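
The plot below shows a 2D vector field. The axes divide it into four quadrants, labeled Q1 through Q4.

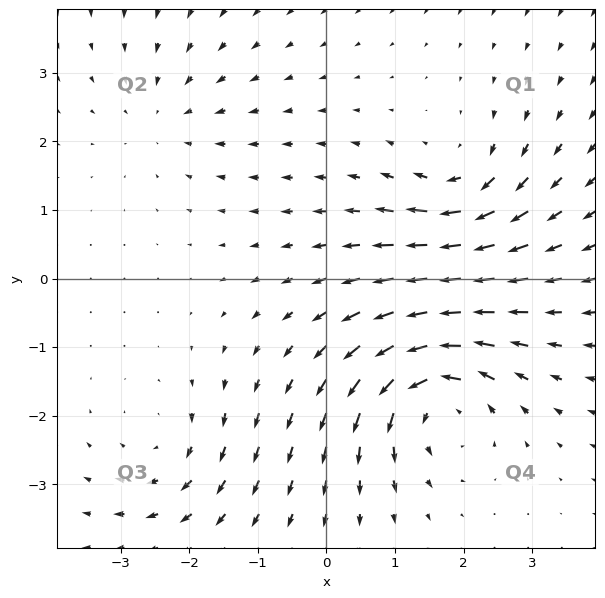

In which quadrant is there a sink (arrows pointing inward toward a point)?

The sink sits at approximately (-2.3, 2.4), which lies in quadrant Q2. The divergence there is about -2, negative as expected for a sink.

Q2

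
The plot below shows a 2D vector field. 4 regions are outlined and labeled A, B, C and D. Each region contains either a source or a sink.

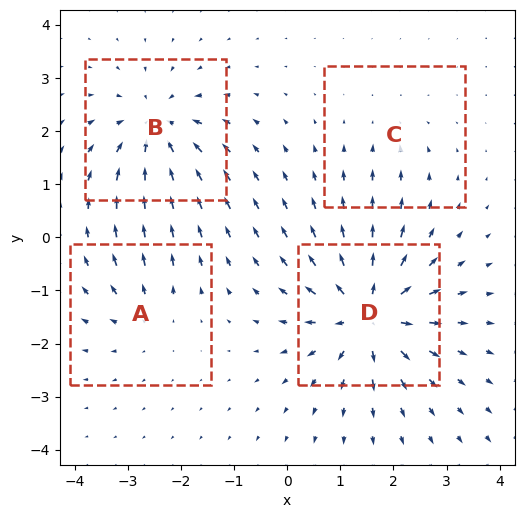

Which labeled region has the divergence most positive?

D

Divergence at each region's feature centre — A: about +3, B: about -6, C: about -2, D: about +8. Region D is most positive.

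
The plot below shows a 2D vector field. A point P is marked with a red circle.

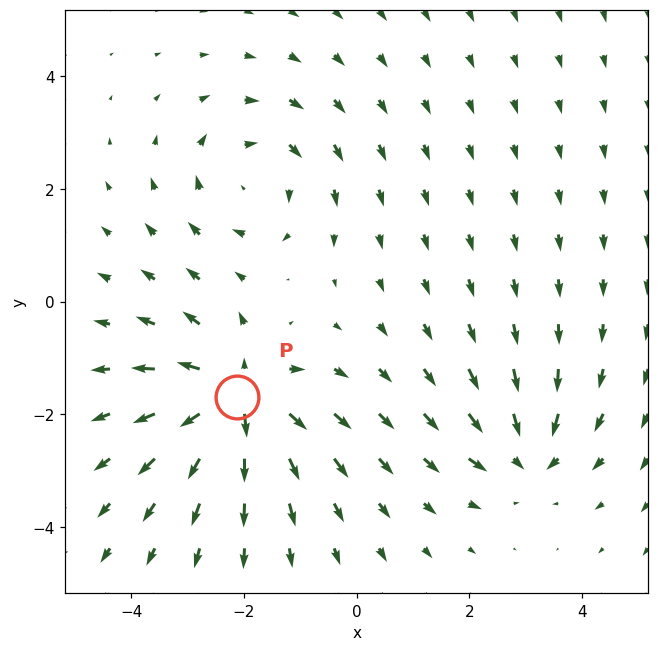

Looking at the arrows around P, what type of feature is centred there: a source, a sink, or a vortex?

source

At P (-2.1, -1.7) the arrows spread outward. Divergence about +6, curl ≈0 — positive divergence with near-zero curl is a source.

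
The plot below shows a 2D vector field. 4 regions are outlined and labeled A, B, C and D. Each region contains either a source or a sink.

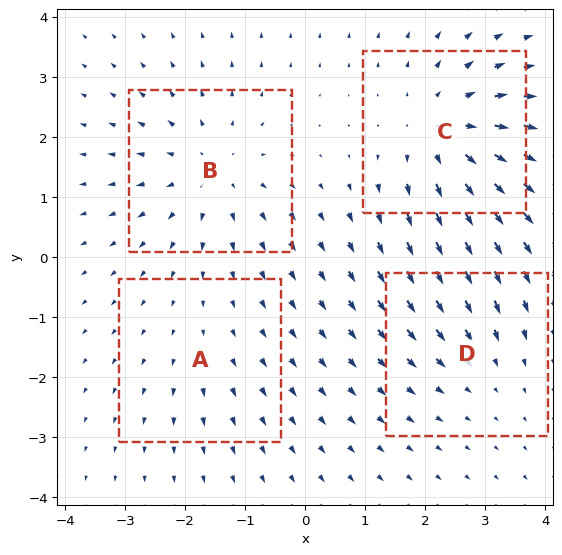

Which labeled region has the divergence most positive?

C

Divergence at each region's feature centre — A: about +2, B: about +4, C: about +6, D: about -3. Region C is most positive.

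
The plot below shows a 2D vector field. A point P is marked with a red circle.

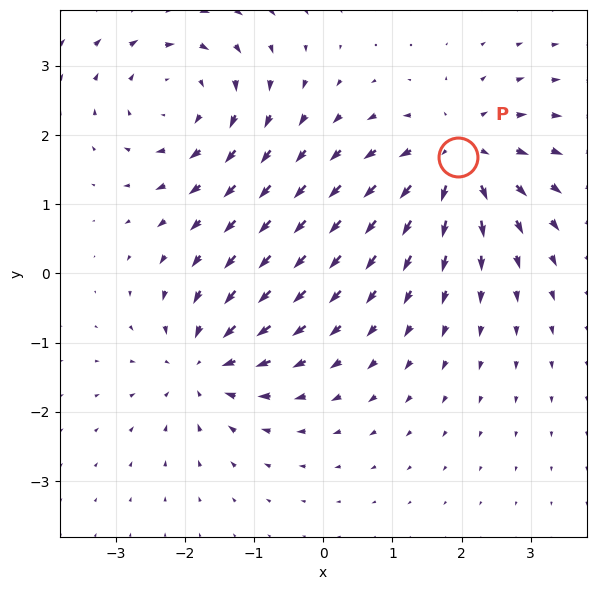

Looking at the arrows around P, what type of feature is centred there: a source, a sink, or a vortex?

At P (2.0, 1.7) the arrows spread outward. Divergence about +6, curl ≈0 — positive divergence with near-zero curl is a source.

source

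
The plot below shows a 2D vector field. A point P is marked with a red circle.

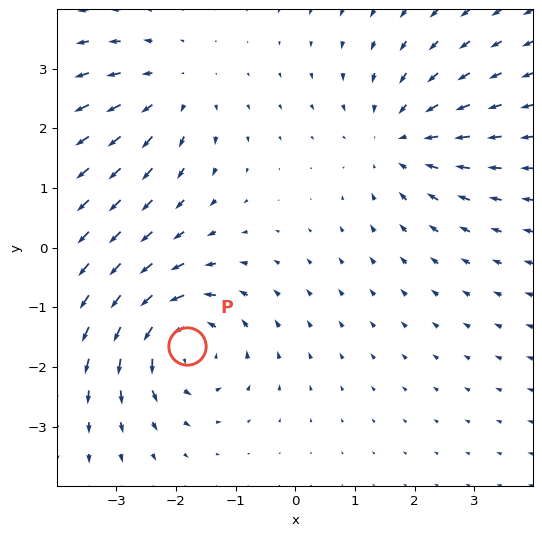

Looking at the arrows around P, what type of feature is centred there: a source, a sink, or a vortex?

At P (-1.8, -1.6) the arrows circulate counterclockwise. Divergence ≈0, curl about +4 — near-zero divergence with nonzero curl is a vortex.

vortex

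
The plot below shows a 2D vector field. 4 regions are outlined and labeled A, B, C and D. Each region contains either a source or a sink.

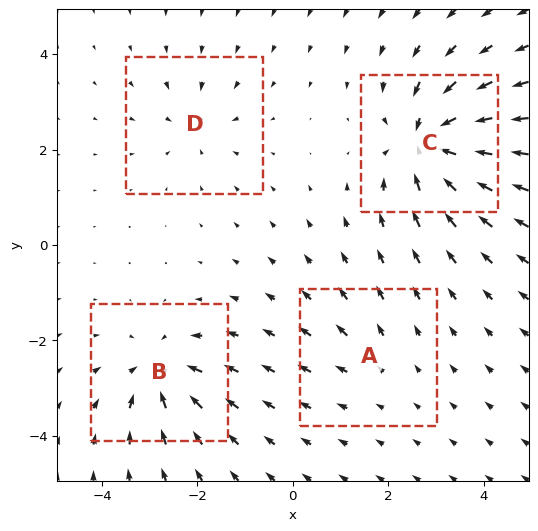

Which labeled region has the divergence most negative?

C

Divergence at each region's feature centre — A: about +2, B: about -6, C: about -9, D: about -4. Region C is most negative.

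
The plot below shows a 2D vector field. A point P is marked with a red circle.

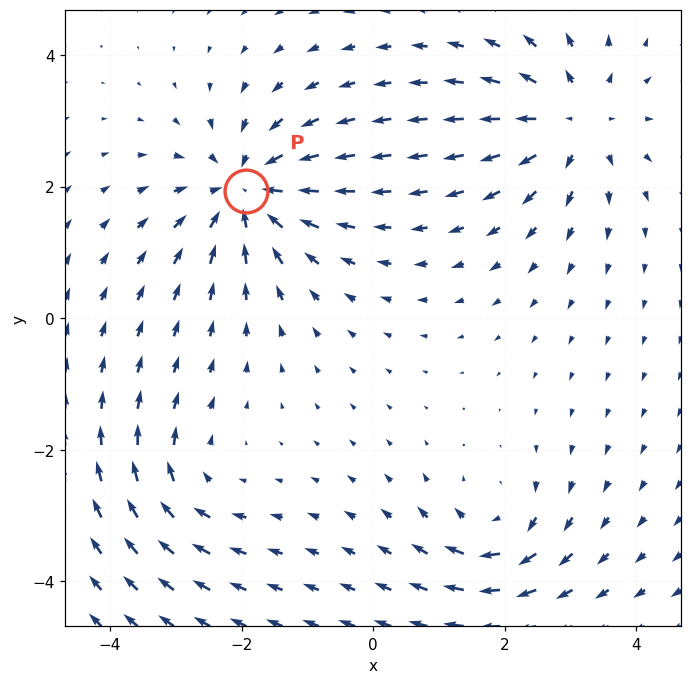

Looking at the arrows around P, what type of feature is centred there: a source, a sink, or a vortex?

At P (-1.9, 1.9) the arrows converge inward. Divergence about -6, curl ≈0 — negative divergence with near-zero curl is a sink.

sink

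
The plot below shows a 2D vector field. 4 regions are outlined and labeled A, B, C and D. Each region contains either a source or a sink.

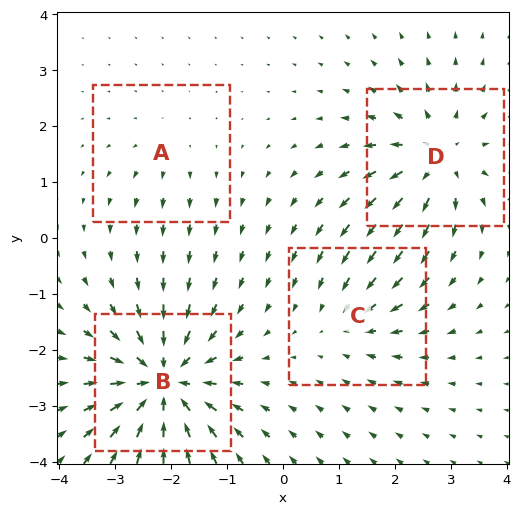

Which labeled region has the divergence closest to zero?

Divergence at each region's feature centre — A: about +2, B: about -8, C: about -4, D: about +6. Region A is closest to zero.

A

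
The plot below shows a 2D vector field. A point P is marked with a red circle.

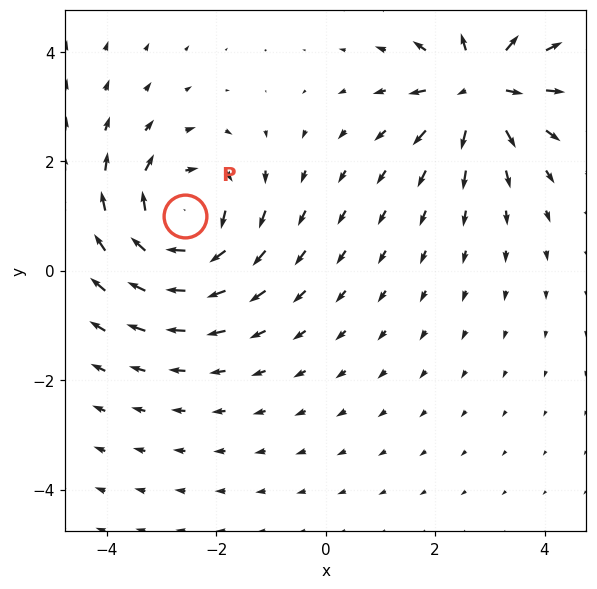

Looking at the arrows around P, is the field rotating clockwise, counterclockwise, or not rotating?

Near P at (-2.6, 1.0) the arrows circulate clockwise. The curl (z-component) there is about -4; negative curl means clockwise rotation.

clockwise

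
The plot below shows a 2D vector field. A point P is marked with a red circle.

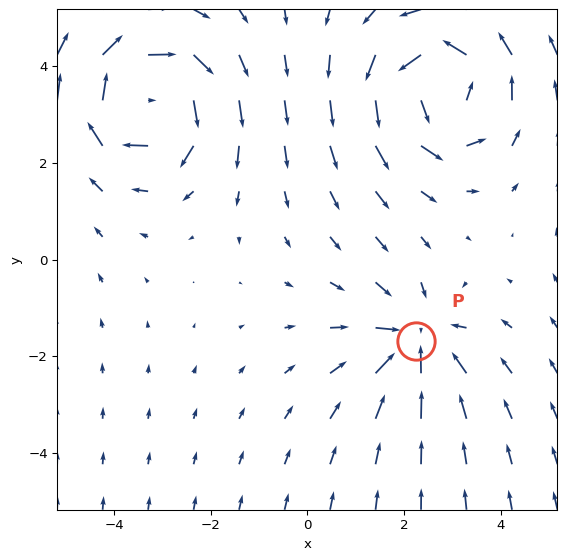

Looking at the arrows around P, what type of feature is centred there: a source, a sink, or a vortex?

sink

At P (2.2, -1.7) the arrows converge inward. Divergence about -4, curl ≈0 — negative divergence with near-zero curl is a sink.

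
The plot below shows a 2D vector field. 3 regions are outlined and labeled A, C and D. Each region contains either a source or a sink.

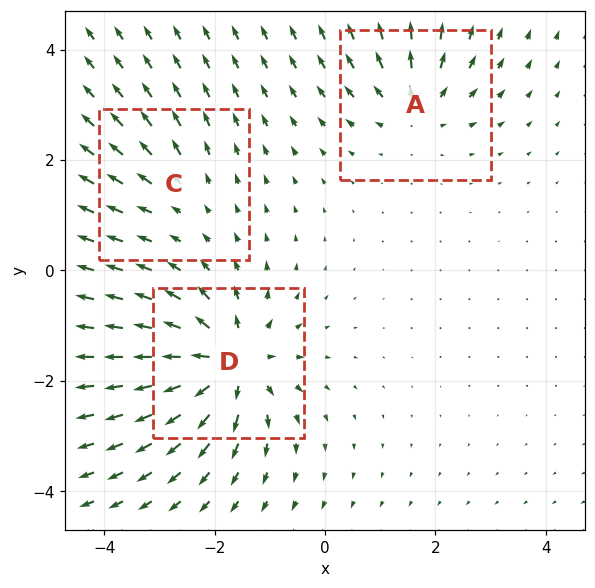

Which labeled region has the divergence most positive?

D

Divergence at each region's feature centre — A: about +4, C: about +2, D: about +7. Region D is most positive.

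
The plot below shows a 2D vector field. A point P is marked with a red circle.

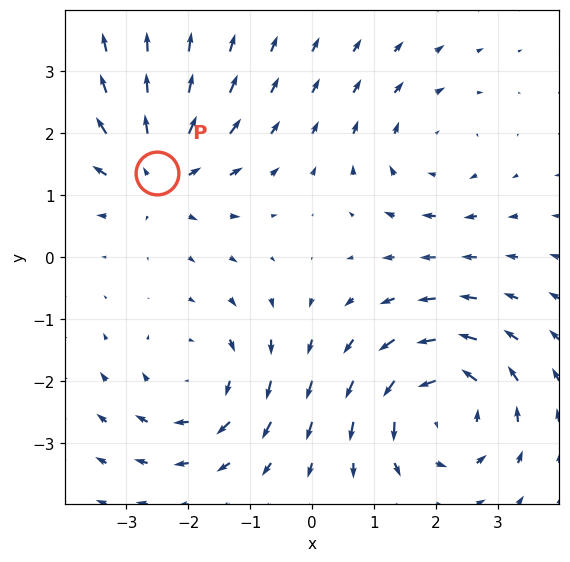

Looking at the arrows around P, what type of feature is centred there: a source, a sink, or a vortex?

At P (-2.5, 1.4) the arrows spread outward. Divergence about +4, curl ≈0 — positive divergence with near-zero curl is a source.

source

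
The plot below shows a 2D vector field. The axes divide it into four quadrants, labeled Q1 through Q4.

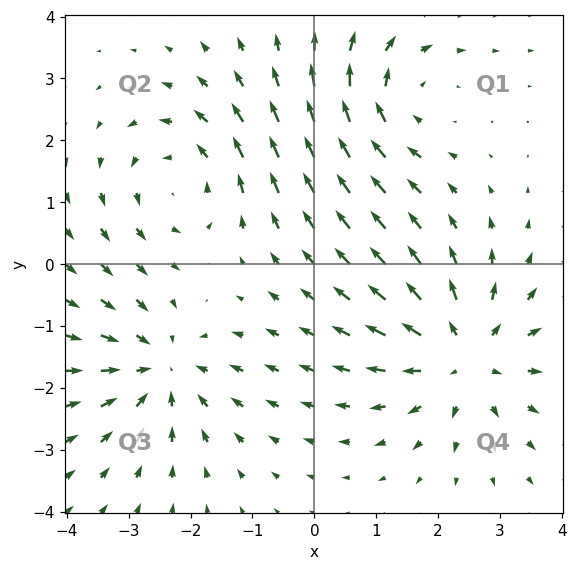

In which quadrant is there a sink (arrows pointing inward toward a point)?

The sink sits at approximately (-2.5, -1.7), which lies in quadrant Q3. The divergence there is about -4, negative as expected for a sink.

Q3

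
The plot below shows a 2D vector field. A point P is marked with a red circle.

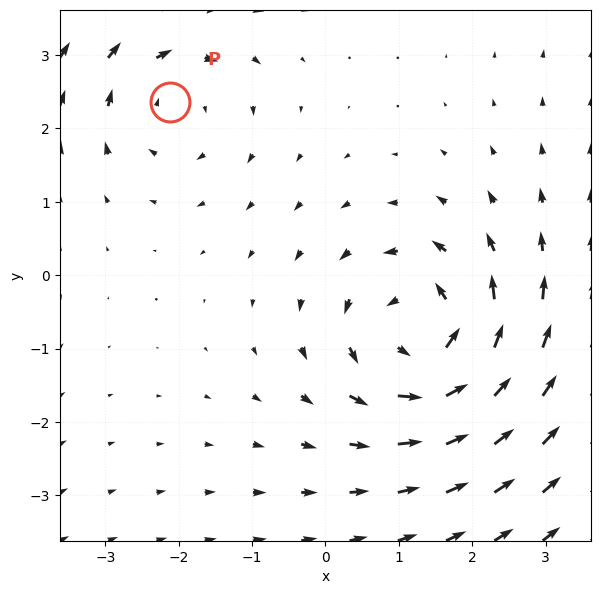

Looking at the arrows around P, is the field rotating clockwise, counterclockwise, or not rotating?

Near P at (-2.1, 2.4) the arrows circulate clockwise. The curl (z-component) there is about -3; negative curl means clockwise rotation.

clockwise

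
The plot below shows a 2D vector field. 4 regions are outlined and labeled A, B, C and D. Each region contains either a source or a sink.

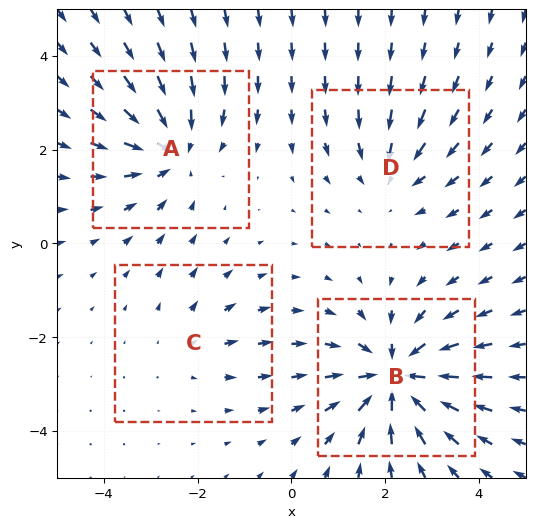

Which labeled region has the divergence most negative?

Divergence at each region's feature centre — A: about -5, B: about -6, C: about +2, D: about -3. Region B is most negative.

B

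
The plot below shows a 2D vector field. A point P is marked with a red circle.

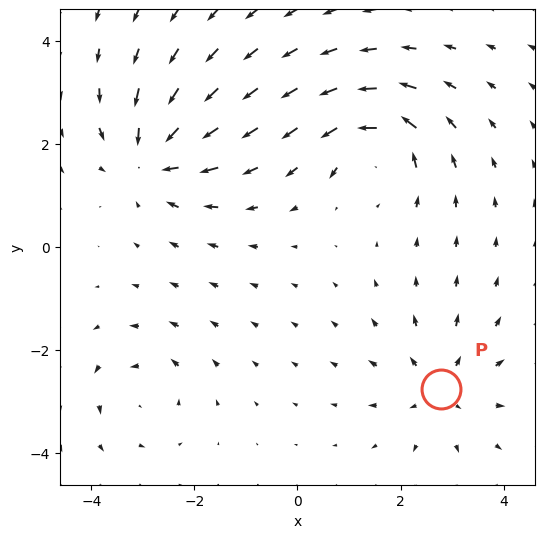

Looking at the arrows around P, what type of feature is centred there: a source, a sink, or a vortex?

source

At P (2.8, -2.8) the arrows spread outward. Divergence about +4, curl ≈0 — positive divergence with near-zero curl is a source.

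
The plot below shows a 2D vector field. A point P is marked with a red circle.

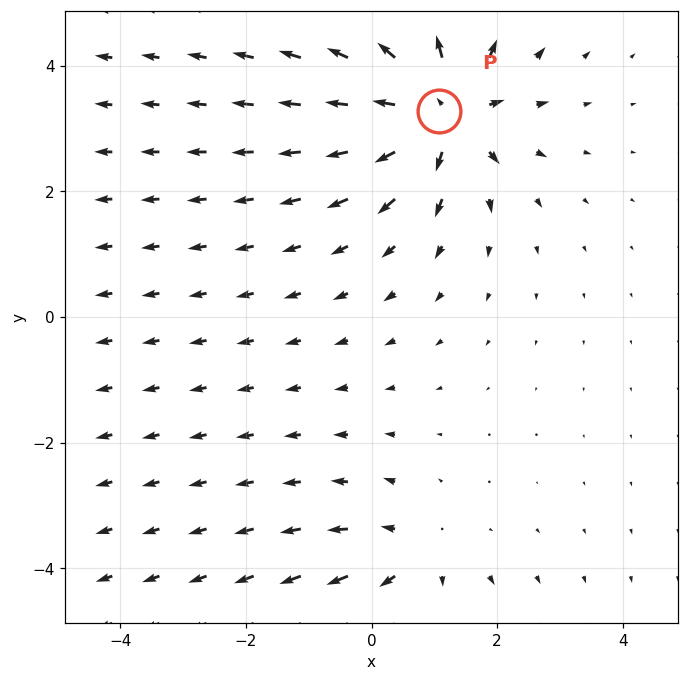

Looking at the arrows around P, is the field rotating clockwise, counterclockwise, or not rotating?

Near P at (1.1, 3.3) the arrows show no circulation. The curl there is ≈0.

not rotating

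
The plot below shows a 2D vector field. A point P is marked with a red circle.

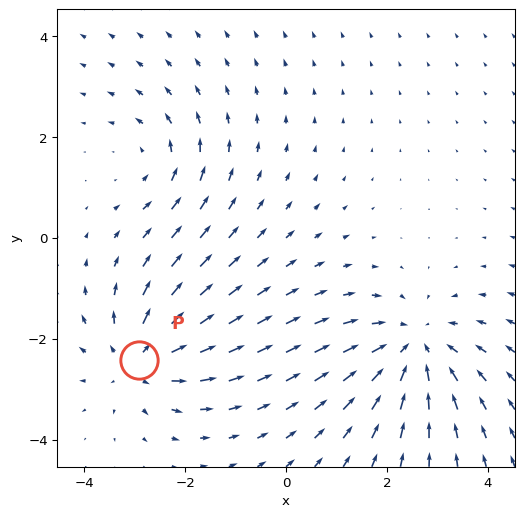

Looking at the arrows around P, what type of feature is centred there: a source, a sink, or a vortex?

source

At P (-2.9, -2.4) the arrows spread outward. Divergence about +4, curl ≈0 — positive divergence with near-zero curl is a source.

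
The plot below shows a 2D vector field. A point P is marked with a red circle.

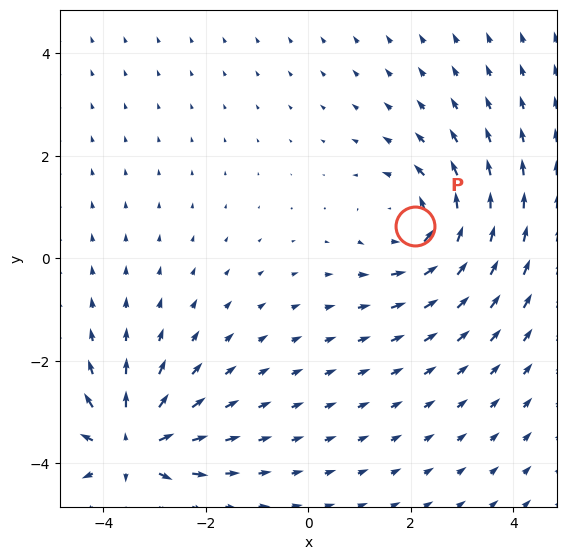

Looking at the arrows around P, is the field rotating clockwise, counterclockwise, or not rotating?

Near P at (2.1, 0.6) the arrows circulate counterclockwise. The curl (z-component) there is about +3; positive curl means counterclockwise rotation.

counterclockwise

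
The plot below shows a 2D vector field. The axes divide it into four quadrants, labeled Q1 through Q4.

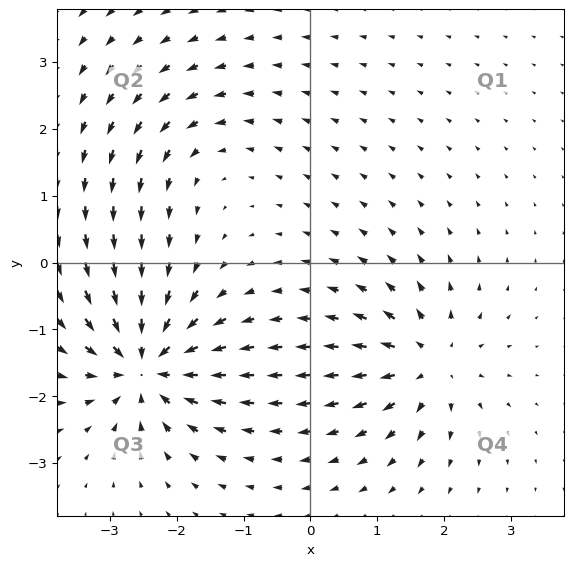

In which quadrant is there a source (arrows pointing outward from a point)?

The source sits at approximately (1.8, -1.5), which lies in quadrant Q4. The divergence there is about +5, positive as expected for a source.

Q4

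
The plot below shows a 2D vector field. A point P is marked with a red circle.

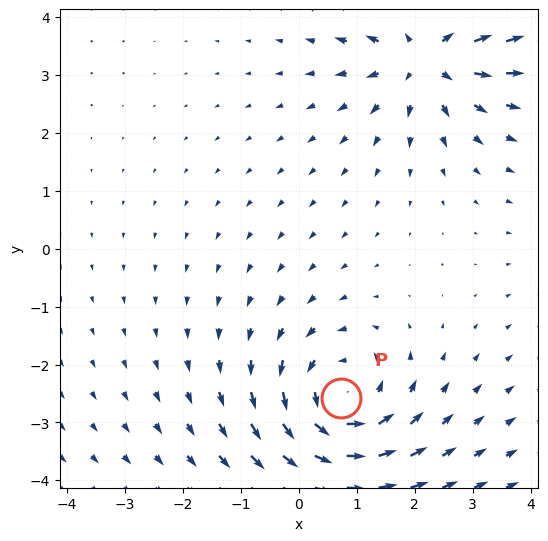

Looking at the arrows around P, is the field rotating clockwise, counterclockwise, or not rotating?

Near P at (0.7, -2.6) the arrows circulate counterclockwise. The curl (z-component) there is about +4; positive curl means counterclockwise rotation.

counterclockwise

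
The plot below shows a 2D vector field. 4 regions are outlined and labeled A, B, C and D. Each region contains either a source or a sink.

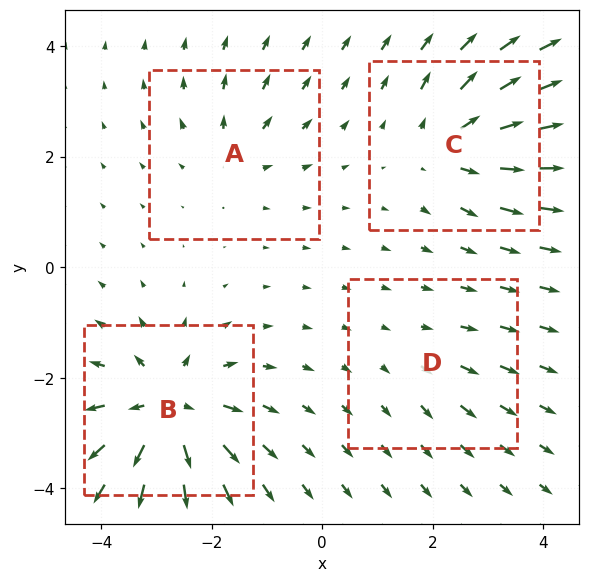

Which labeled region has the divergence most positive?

Divergence at each region's feature centre — A: about +3, B: about +8, C: about +5, D: about +2. Region B is most positive.

B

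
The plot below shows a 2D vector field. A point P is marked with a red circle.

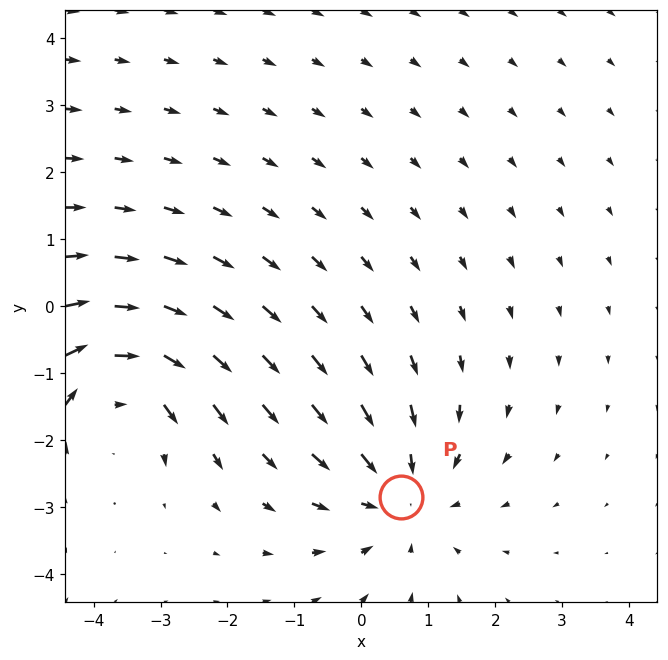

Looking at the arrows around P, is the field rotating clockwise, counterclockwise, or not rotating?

Near P at (0.6, -2.8) the arrows show no circulation. The curl there is ≈0.

not rotating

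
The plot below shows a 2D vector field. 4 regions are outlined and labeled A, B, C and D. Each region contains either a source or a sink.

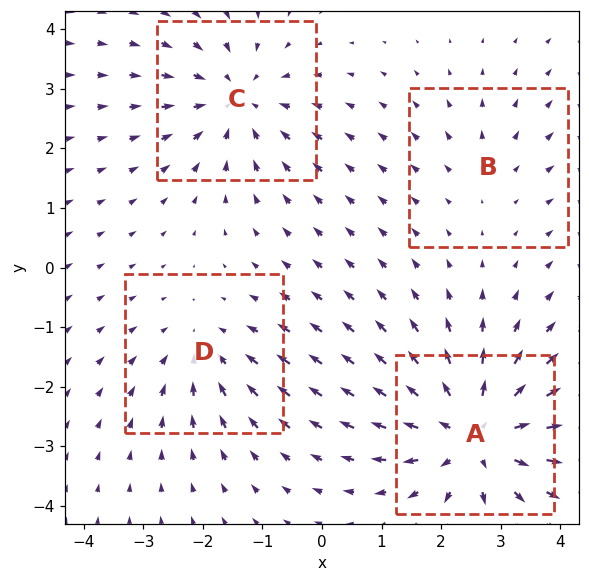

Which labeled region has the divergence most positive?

A

Divergence at each region's feature centre — A: about +7, B: about +2, C: about -5, D: about -3. Region A is most positive.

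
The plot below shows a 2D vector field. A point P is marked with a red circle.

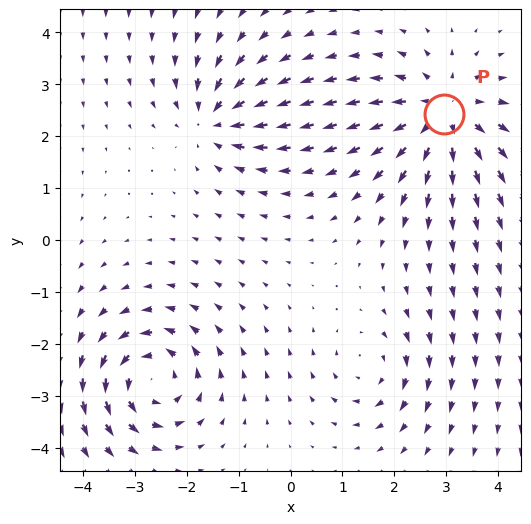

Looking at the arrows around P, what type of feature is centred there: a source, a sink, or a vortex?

At P (3.0, 2.4) the arrows spread outward. Divergence about +5, curl ≈0 — positive divergence with near-zero curl is a source.

source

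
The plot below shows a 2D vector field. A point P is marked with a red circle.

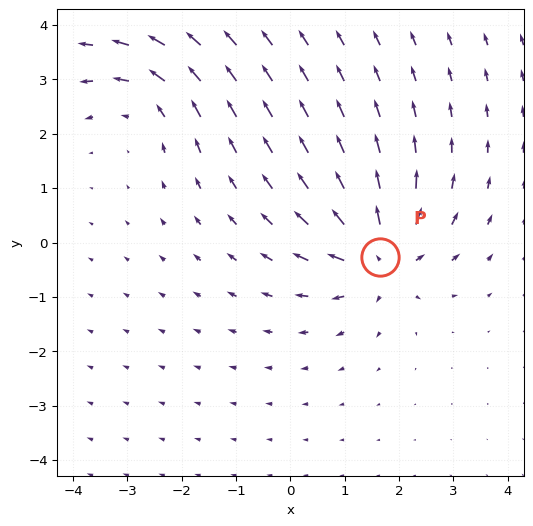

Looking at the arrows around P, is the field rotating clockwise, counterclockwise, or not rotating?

not rotating

Near P at (1.7, -0.3) the arrows show no circulation. The curl there is ≈0.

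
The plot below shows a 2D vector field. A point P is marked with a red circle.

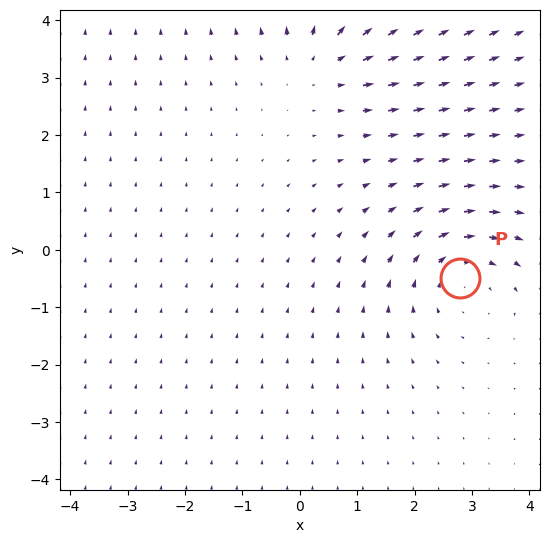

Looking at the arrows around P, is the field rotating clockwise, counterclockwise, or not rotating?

Near P at (2.8, -0.5) the arrows circulate clockwise. The curl (z-component) there is about -3; negative curl means clockwise rotation.

clockwise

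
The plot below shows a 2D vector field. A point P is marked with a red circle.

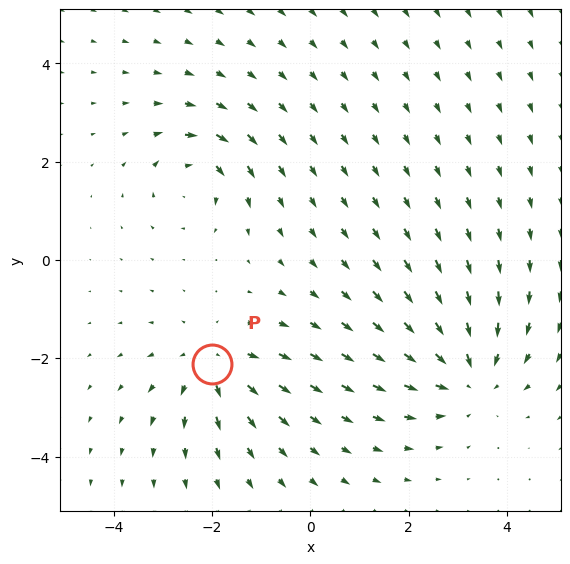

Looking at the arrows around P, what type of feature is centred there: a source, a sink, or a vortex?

source

At P (-2.0, -2.1) the arrows spread outward. Divergence about +4, curl ≈0 — positive divergence with near-zero curl is a source.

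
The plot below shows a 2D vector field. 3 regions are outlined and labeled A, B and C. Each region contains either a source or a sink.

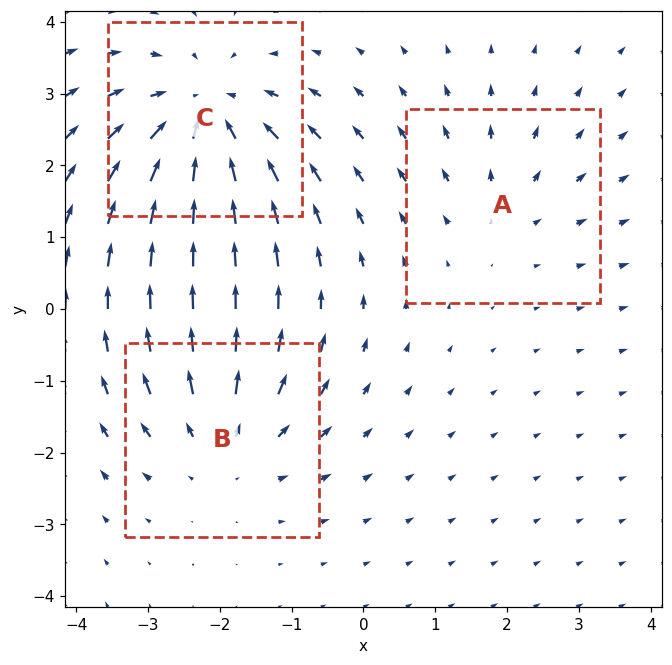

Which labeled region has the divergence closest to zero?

A

Divergence at each region's feature centre — A: about +2, B: about +3, C: about -4. Region A is closest to zero.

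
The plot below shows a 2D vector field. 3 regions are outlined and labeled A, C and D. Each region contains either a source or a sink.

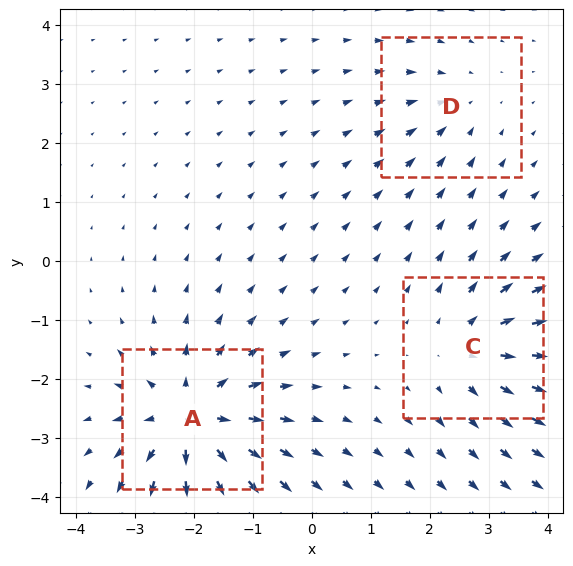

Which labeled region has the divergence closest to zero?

D

Divergence at each region's feature centre — A: about +6, C: about +4, D: about -2. Region D is closest to zero.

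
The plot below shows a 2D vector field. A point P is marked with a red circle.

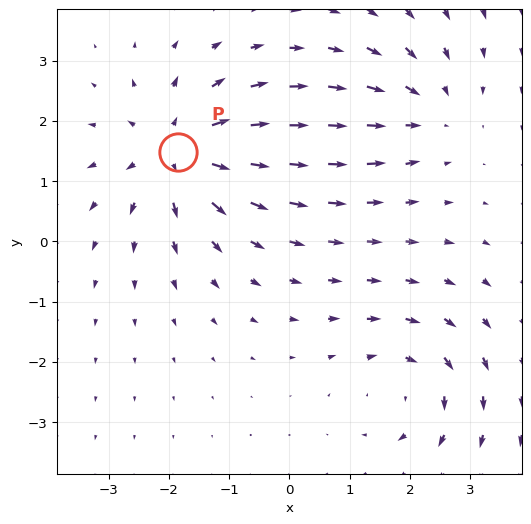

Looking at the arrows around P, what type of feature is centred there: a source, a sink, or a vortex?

source

At P (-1.8, 1.5) the arrows spread outward. Divergence about +5, curl ≈0 — positive divergence with near-zero curl is a source.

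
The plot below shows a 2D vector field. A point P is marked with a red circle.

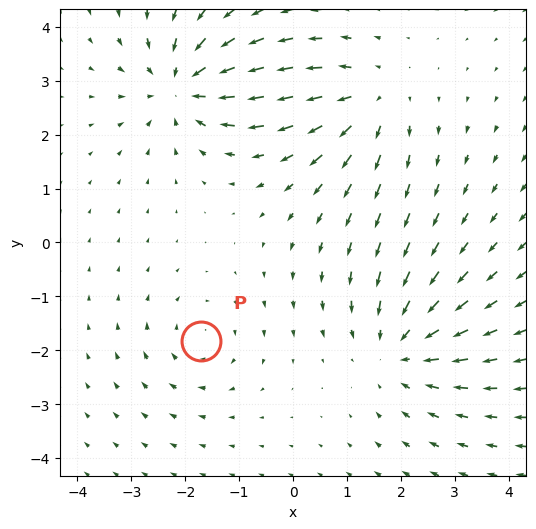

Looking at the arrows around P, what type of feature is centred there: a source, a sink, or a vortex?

At P (-1.7, -1.8) the arrows circulate clockwise. Divergence ≈0, curl about -3 — near-zero divergence with nonzero curl is a vortex.

vortex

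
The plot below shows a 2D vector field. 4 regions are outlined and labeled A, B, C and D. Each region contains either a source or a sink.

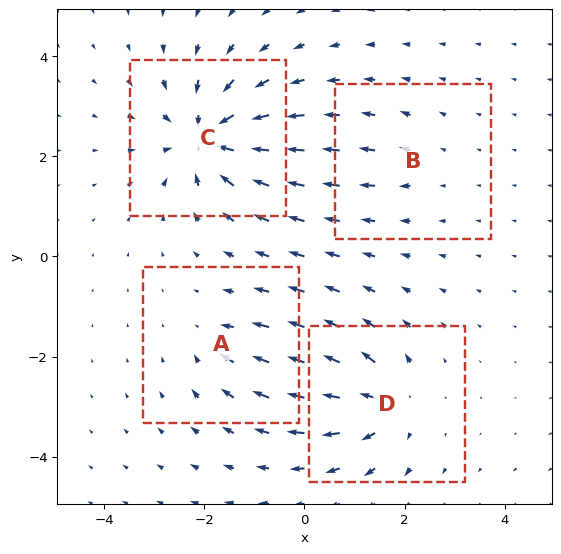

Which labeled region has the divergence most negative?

C

Divergence at each region's feature centre — A: about -4, B: about +2, C: about -8, D: about +6. Region C is most negative.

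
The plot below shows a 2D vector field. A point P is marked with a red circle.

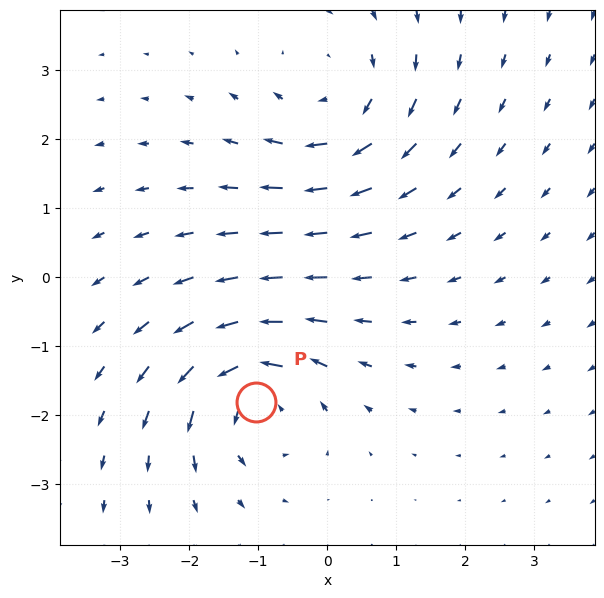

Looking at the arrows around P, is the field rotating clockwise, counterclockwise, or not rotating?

Near P at (-1.0, -1.8) the arrows circulate counterclockwise. The curl (z-component) there is about +6; positive curl means counterclockwise rotation.

counterclockwise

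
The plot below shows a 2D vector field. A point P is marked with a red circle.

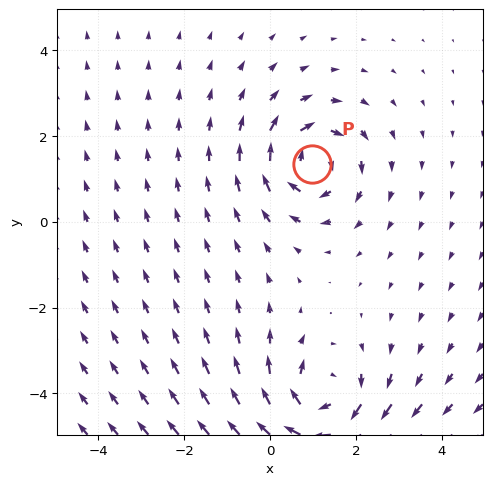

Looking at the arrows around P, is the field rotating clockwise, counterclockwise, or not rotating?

Near P at (1.0, 1.4) the arrows circulate clockwise. The curl (z-component) there is about -4; negative curl means clockwise rotation.

clockwise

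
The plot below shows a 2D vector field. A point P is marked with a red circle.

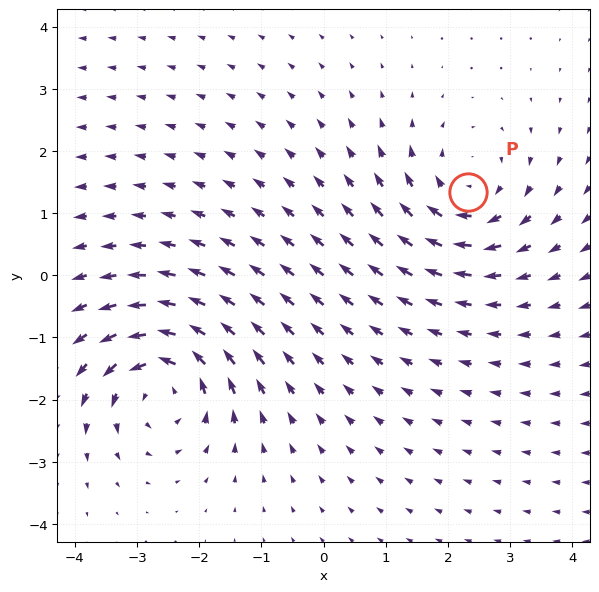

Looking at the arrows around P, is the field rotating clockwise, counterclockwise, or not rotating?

Near P at (2.3, 1.3) the arrows circulate clockwise. The curl (z-component) there is about -4; negative curl means clockwise rotation.

clockwise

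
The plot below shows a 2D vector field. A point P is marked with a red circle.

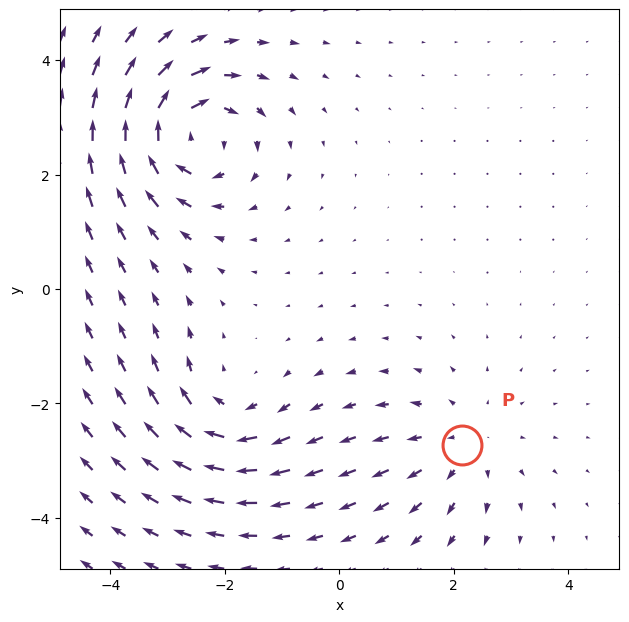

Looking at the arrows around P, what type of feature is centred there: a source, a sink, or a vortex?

At P (2.1, -2.7) the arrows spread outward. Divergence about +2, curl ≈0 — positive divergence with near-zero curl is a source.

source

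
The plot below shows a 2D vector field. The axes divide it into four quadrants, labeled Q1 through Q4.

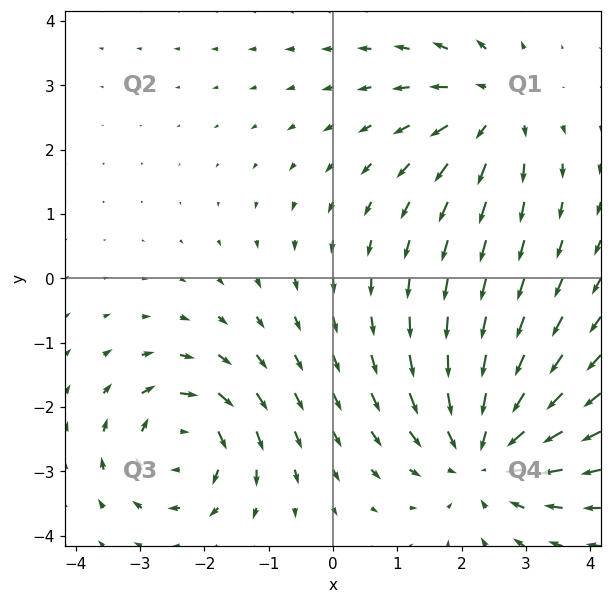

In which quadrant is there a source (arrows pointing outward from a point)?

The source sits at approximately (2.5, 2.6), which lies in quadrant Q1. The divergence there is about +3, positive as expected for a source.

Q1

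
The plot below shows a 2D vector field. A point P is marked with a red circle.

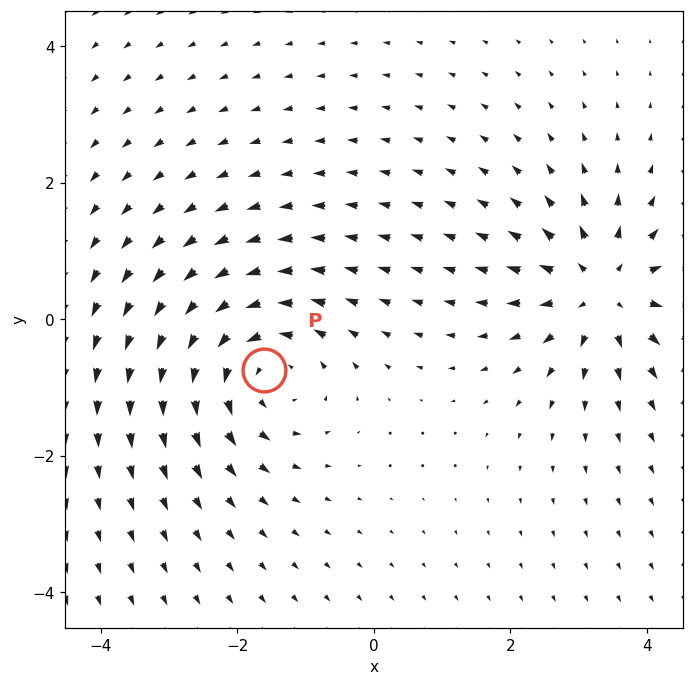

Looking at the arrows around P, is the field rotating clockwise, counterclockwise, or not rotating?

Near P at (-1.6, -0.7) the arrows circulate counterclockwise. The curl (z-component) there is about +3; positive curl means counterclockwise rotation.

counterclockwise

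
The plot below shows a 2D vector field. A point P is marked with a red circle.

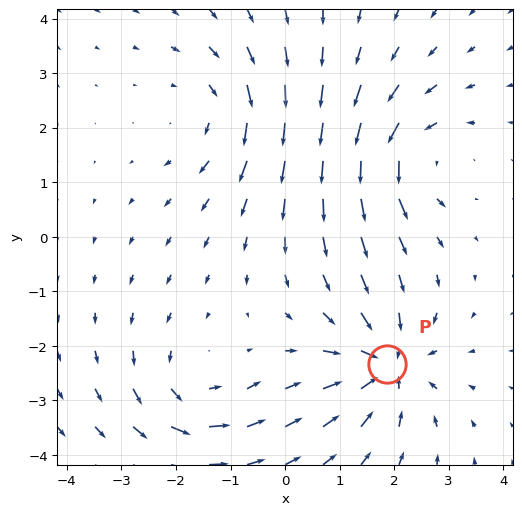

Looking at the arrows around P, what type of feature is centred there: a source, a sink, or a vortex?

sink

At P (1.9, -2.3) the arrows converge inward. Divergence about -6, curl ≈0 — negative divergence with near-zero curl is a sink.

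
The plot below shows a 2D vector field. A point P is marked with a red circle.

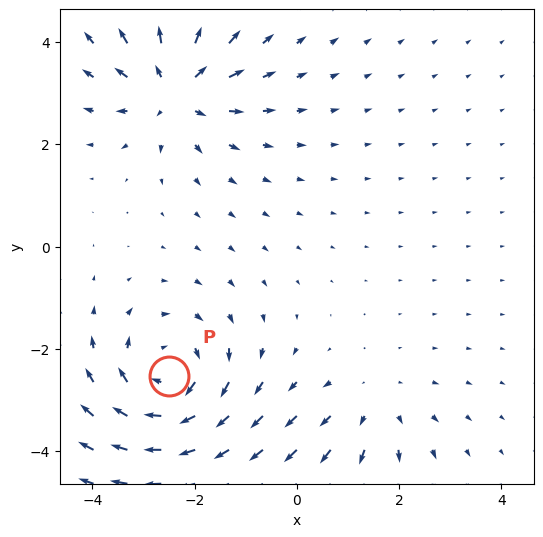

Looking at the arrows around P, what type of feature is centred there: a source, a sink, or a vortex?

vortex

At P (-2.5, -2.5) the arrows circulate clockwise. Divergence ≈0, curl about -5 — near-zero divergence with nonzero curl is a vortex.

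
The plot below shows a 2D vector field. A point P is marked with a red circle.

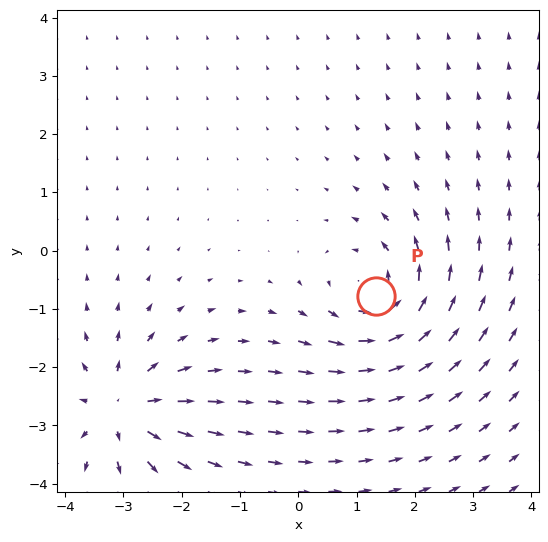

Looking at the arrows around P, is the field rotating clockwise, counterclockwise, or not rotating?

counterclockwise

Near P at (1.3, -0.8) the arrows circulate counterclockwise. The curl (z-component) there is about +3; positive curl means counterclockwise rotation.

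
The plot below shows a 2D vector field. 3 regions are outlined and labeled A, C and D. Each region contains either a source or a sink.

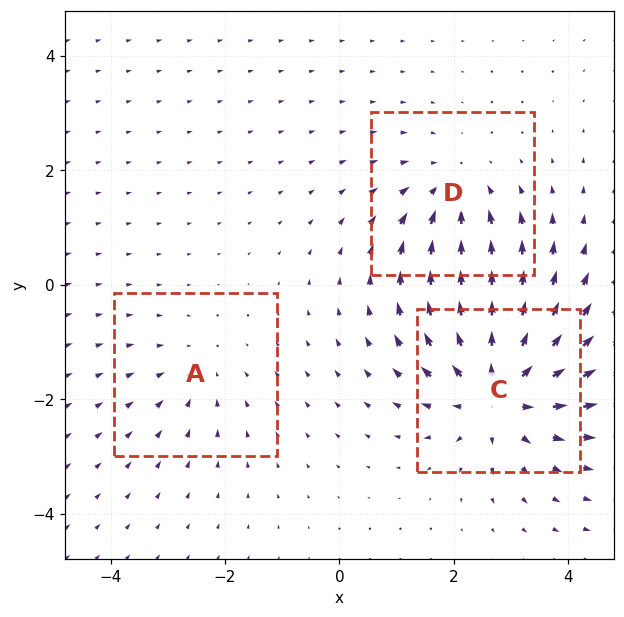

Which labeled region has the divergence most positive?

C

Divergence at each region's feature centre — A: about -2, C: about +5, D: about -3. Region C is most positive.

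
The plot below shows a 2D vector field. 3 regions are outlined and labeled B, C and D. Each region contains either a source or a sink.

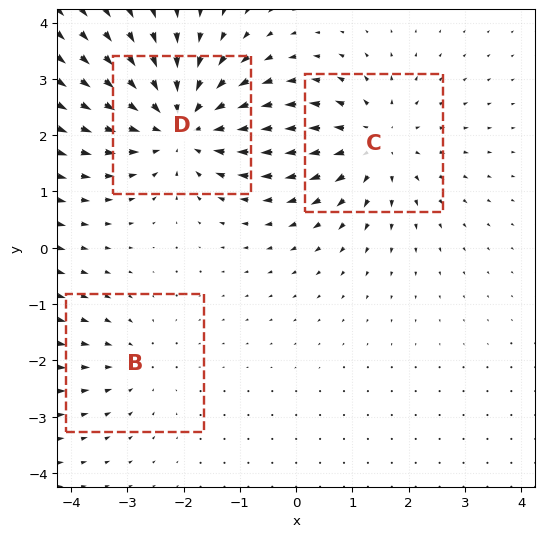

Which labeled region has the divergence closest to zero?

Divergence at each region's feature centre — B: about -2, C: about +3, D: about -4. Region B is closest to zero.

B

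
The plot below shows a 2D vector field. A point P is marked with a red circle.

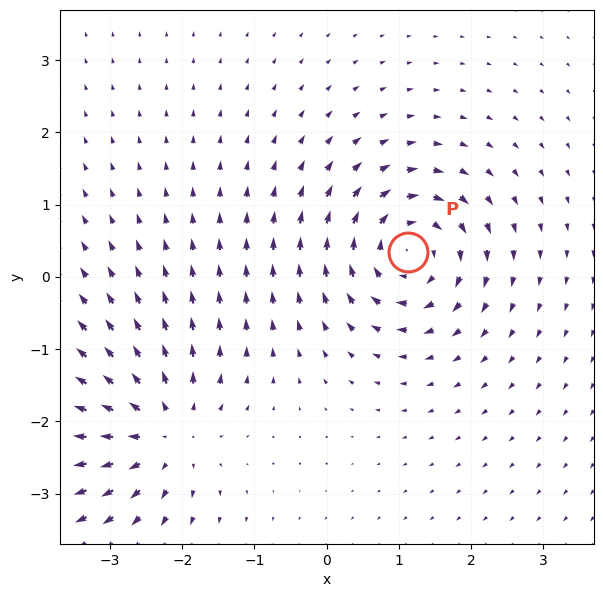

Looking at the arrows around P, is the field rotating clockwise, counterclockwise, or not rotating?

Near P at (1.1, 0.3) the arrows circulate clockwise. The curl (z-component) there is about -7; negative curl means clockwise rotation.

clockwise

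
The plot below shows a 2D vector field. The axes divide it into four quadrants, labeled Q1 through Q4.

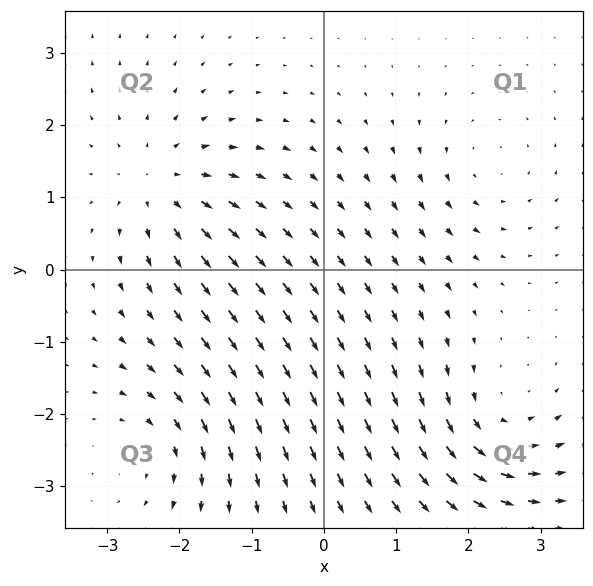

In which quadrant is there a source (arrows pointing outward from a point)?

The source sits at approximately (-2.3, 1.2), which lies in quadrant Q2. The divergence there is about +5, positive as expected for a source.

Q2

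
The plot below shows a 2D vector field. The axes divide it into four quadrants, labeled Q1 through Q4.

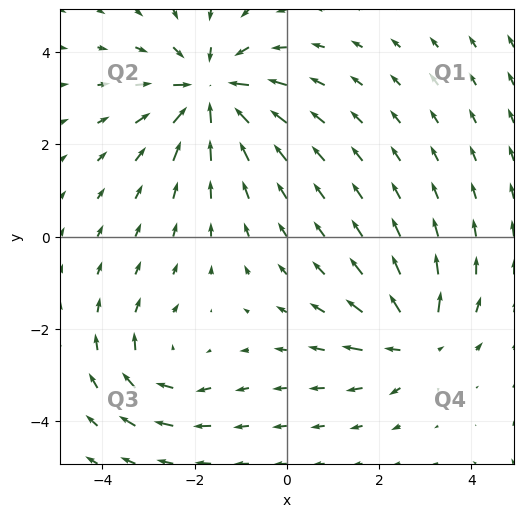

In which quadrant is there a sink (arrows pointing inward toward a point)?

Q2

The sink sits at approximately (-1.7, 3.1), which lies in quadrant Q2. The divergence there is about -5, negative as expected for a sink.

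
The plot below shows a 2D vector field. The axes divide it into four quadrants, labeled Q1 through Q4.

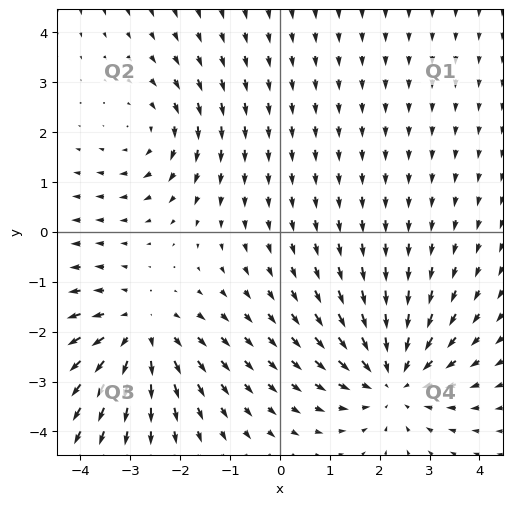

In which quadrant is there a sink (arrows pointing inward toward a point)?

Q4

The sink sits at approximately (2.3, -3.0), which lies in quadrant Q4. The divergence there is about -4, negative as expected for a sink.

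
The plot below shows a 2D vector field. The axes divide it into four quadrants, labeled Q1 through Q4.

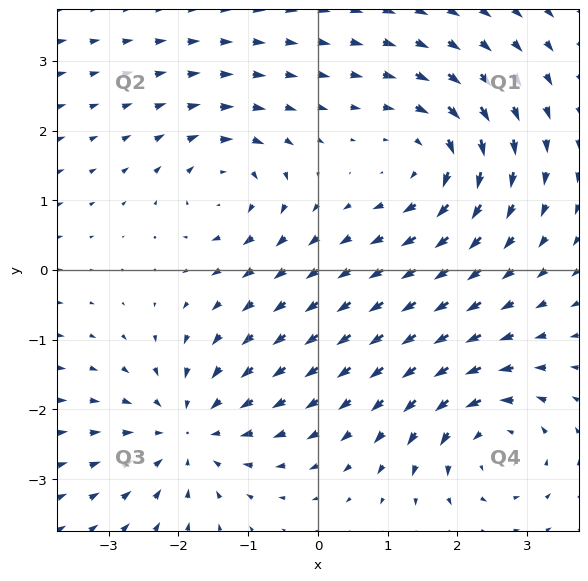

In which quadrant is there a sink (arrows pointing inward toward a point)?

Q3

The sink sits at approximately (-1.9, -2.3), which lies in quadrant Q3. The divergence there is about -4, negative as expected for a sink.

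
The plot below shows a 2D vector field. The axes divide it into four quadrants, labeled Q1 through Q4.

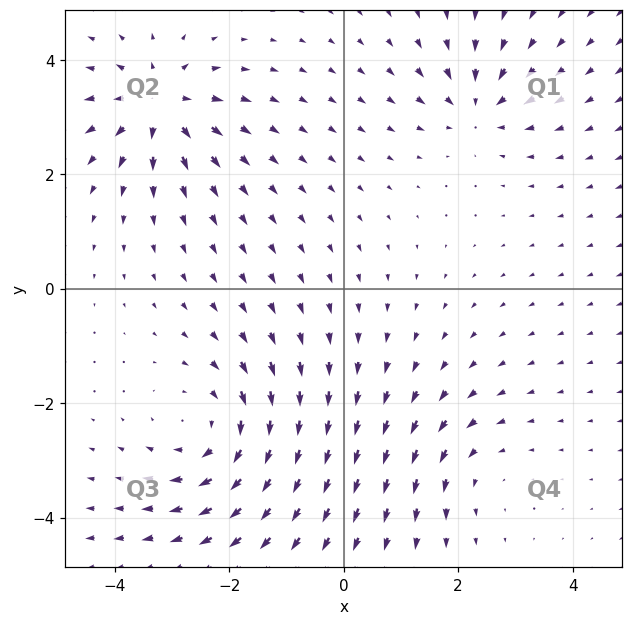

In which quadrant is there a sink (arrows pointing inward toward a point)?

Q1

The sink sits at approximately (2.4, 3.2), which lies in quadrant Q1. The divergence there is about -4, negative as expected for a sink.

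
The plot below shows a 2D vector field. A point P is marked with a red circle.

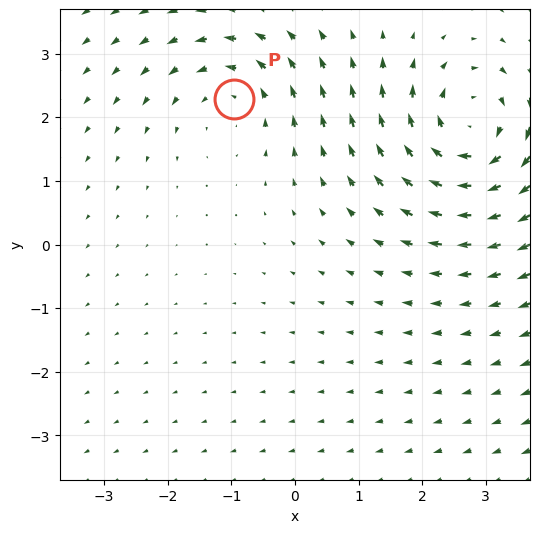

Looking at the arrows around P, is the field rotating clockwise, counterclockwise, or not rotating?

counterclockwise

Near P at (-1.0, 2.3) the arrows circulate counterclockwise. The curl (z-component) there is about +3; positive curl means counterclockwise rotation.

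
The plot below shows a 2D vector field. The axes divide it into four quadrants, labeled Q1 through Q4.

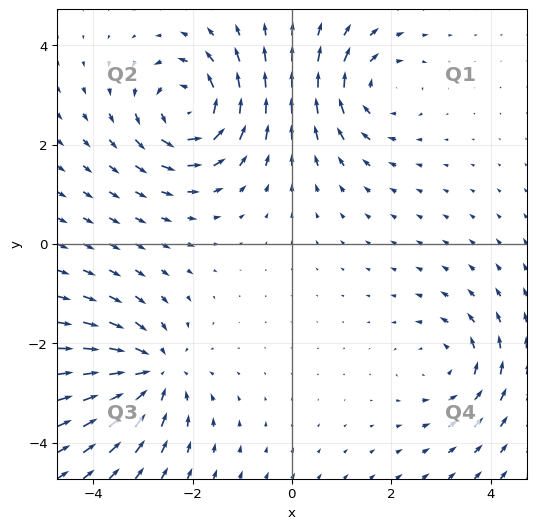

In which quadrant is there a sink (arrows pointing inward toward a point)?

Q3

The sink sits at approximately (-2.8, -2.6), which lies in quadrant Q3. The divergence there is about -5, negative as expected for a sink.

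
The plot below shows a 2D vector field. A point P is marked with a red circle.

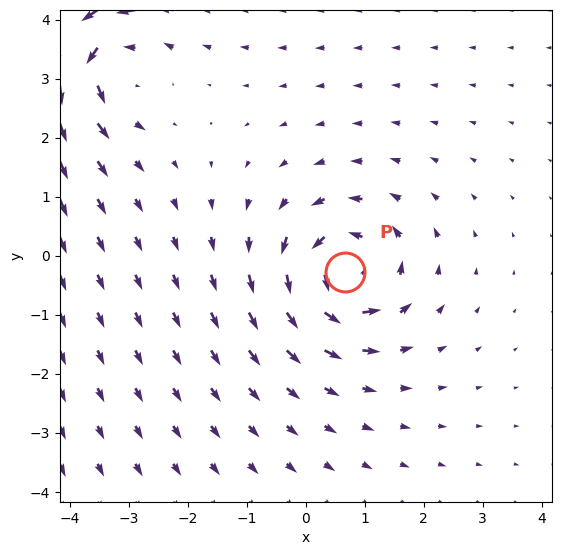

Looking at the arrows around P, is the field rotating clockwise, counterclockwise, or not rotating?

Near P at (0.7, -0.3) the arrows circulate counterclockwise. The curl (z-component) there is about +6; positive curl means counterclockwise rotation.

counterclockwise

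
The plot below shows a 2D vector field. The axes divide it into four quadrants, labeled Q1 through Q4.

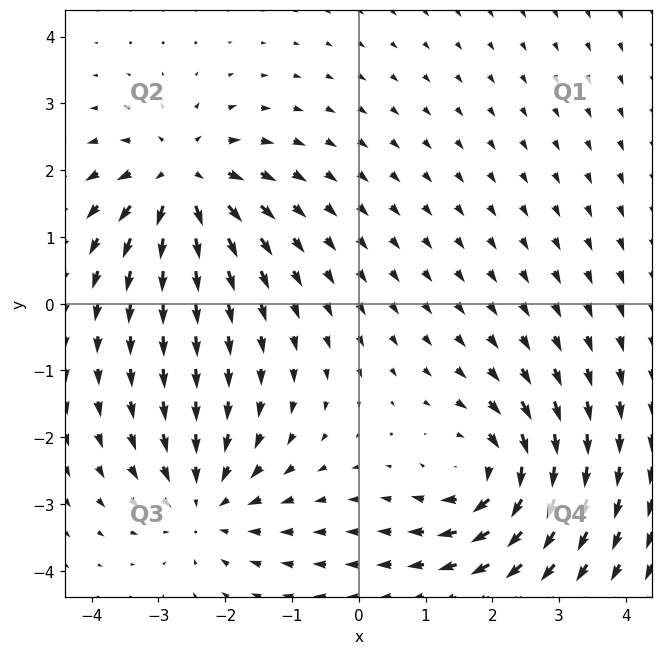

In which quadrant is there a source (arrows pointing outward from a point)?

Q2

The source sits at approximately (-2.6, 1.9), which lies in quadrant Q2. The divergence there is about +5, positive as expected for a source.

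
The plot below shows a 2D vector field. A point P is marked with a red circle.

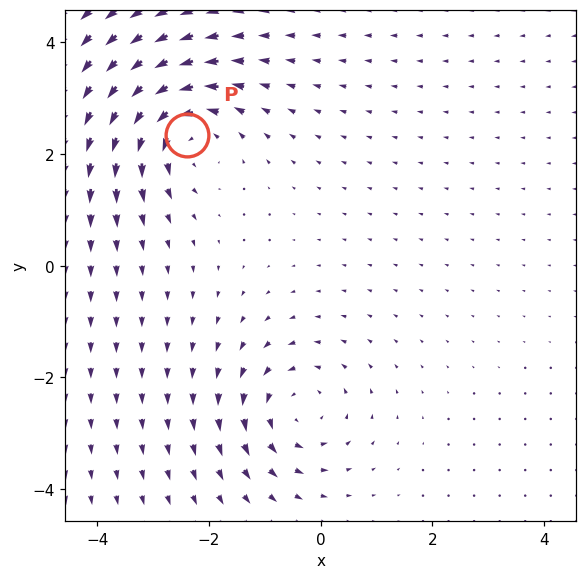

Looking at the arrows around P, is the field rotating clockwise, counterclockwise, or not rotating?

Near P at (-2.4, 2.3) the arrows circulate counterclockwise. The curl (z-component) there is about +5; positive curl means counterclockwise rotation.

counterclockwise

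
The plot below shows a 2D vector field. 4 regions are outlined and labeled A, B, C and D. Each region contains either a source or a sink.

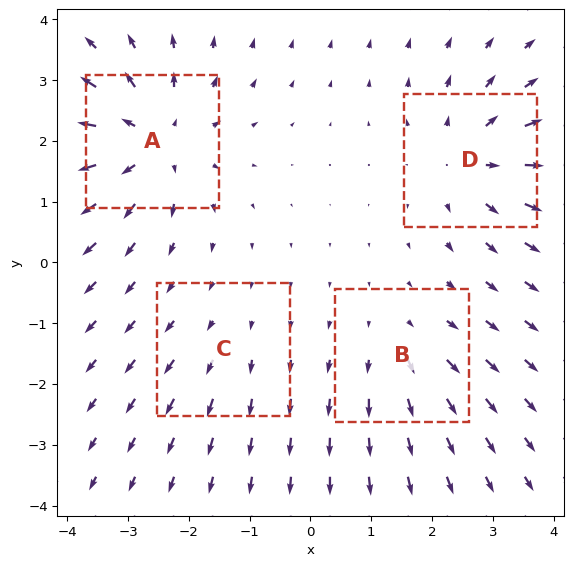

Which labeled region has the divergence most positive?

Divergence at each region's feature centre — A: about +6, B: about +3, C: about +2, D: about +5. Region A is most positive.

A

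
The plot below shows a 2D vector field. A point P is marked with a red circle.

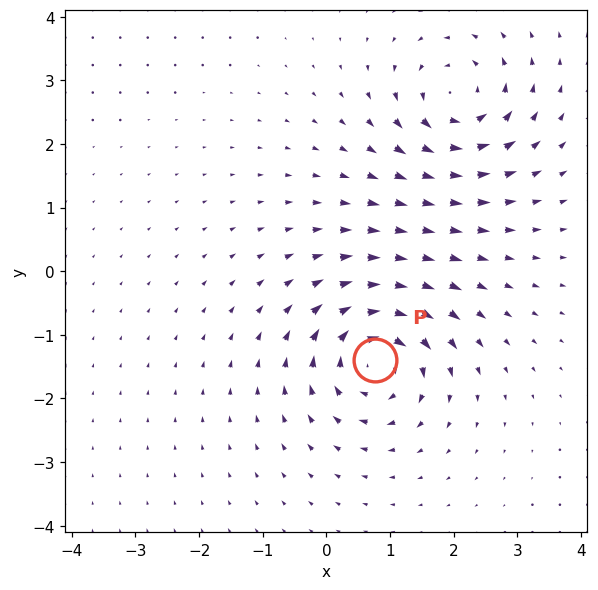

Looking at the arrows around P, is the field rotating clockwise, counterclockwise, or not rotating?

clockwise

Near P at (0.8, -1.4) the arrows circulate clockwise. The curl (z-component) there is about -7; negative curl means clockwise rotation.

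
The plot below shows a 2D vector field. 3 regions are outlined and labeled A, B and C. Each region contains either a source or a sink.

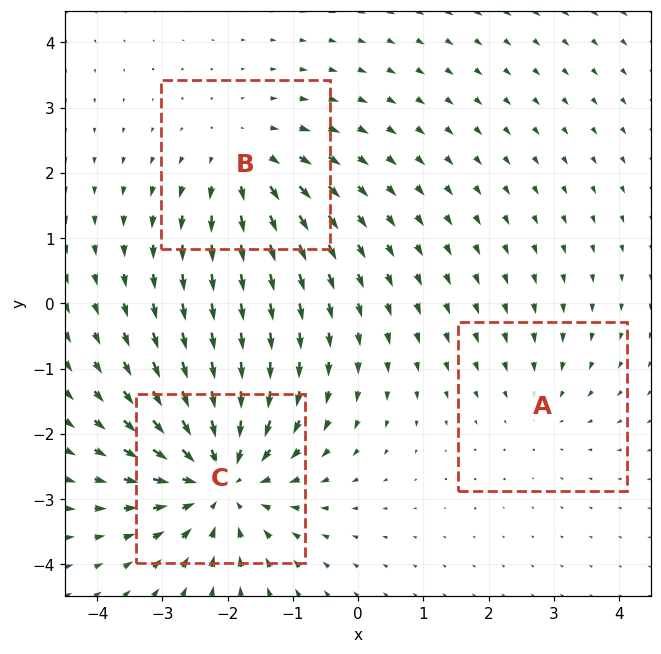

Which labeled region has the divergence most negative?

C

Divergence at each region's feature centre — A: about -2, B: about +3, C: about -5. Region C is most negative.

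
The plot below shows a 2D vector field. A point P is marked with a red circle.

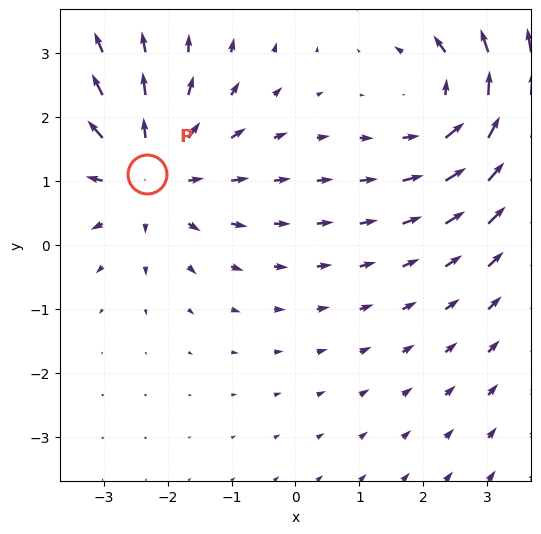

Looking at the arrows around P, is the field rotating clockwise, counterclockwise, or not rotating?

not rotating

Near P at (-2.3, 1.1) the arrows show no circulation. The curl there is ≈0.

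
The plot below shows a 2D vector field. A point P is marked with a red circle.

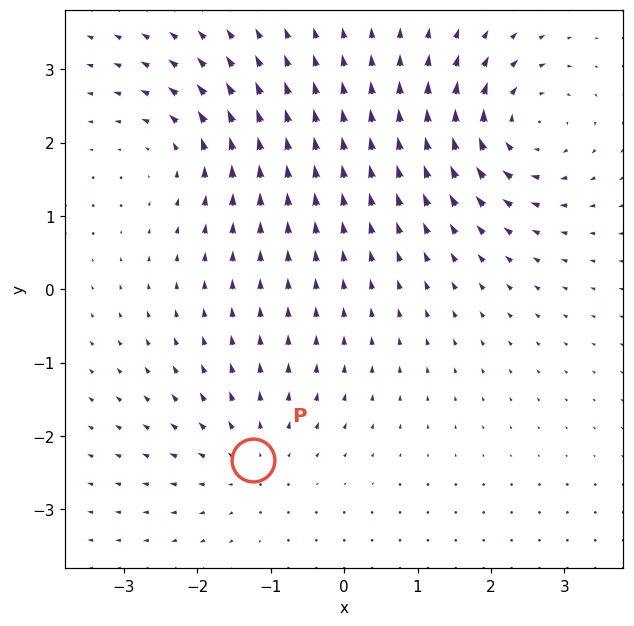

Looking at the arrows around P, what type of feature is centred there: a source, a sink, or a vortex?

source

At P (-1.2, -2.3) the arrows spread outward. Divergence about +3, curl ≈0 — positive divergence with near-zero curl is a source.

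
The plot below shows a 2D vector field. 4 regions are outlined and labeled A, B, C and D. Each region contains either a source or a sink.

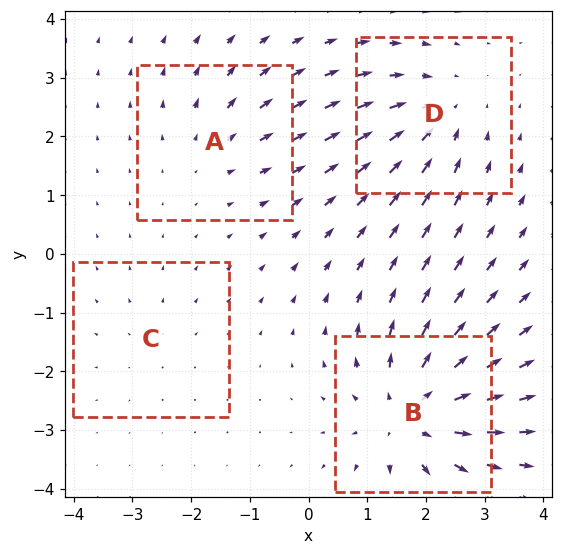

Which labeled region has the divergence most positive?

B

Divergence at each region's feature centre — A: about +3, B: about +7, C: about +2, D: about -5. Region B is most positive.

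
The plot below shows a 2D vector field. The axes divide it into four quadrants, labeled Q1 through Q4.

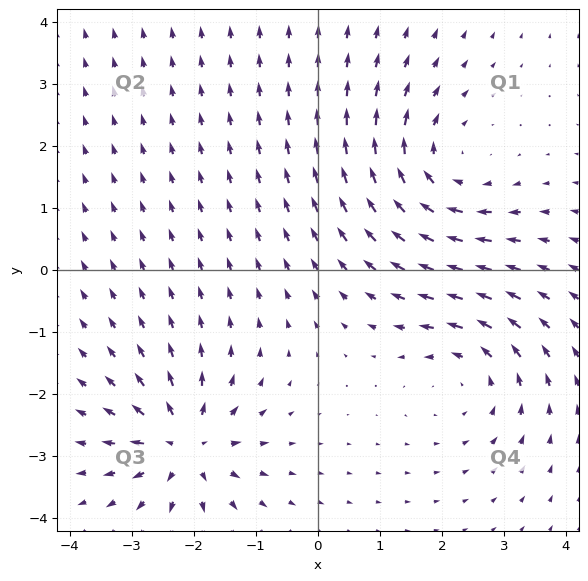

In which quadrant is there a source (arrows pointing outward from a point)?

The source sits at approximately (-2.1, -2.8), which lies in quadrant Q3. The divergence there is about +4, positive as expected for a source.

Q3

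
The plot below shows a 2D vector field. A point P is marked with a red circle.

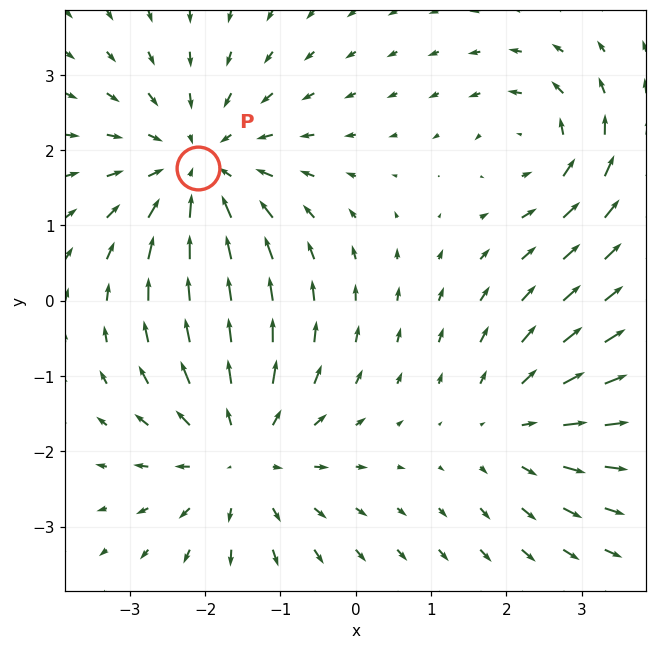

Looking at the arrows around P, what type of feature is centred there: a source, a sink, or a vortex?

sink

At P (-2.1, 1.8) the arrows converge inward. Divergence about -4, curl ≈0 — negative divergence with near-zero curl is a sink.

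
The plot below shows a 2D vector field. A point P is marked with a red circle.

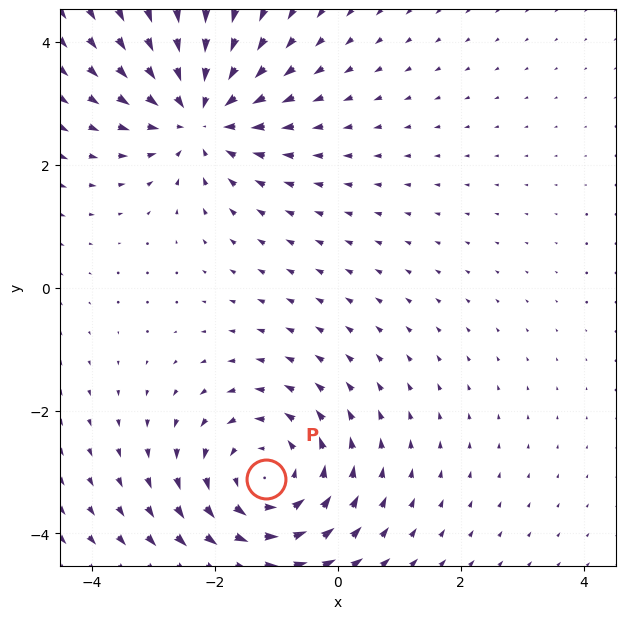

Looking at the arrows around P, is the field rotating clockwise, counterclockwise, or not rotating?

Near P at (-1.2, -3.1) the arrows circulate counterclockwise. The curl (z-component) there is about +3; positive curl means counterclockwise rotation.

counterclockwise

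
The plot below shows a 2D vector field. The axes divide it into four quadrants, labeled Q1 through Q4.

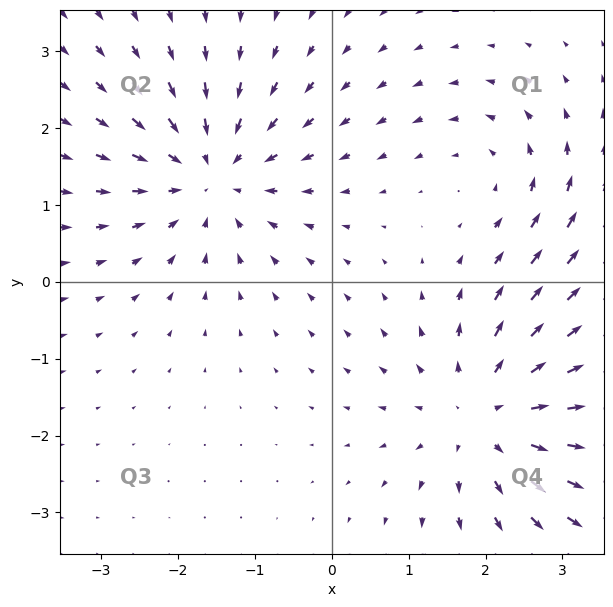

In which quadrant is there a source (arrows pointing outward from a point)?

Q4

The source sits at approximately (2.0, -1.7), which lies in quadrant Q4. The divergence there is about +4, positive as expected for a source.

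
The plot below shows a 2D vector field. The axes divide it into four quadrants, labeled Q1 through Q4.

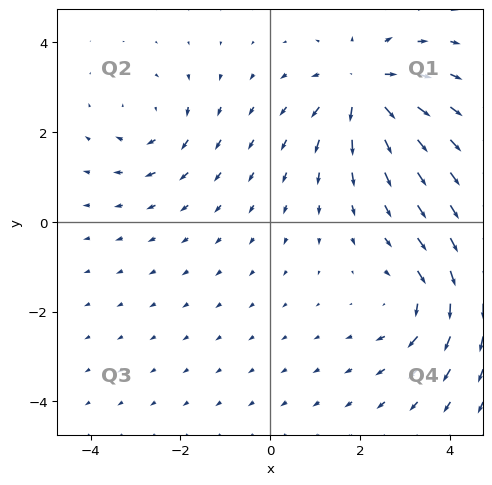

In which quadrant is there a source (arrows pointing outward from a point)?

Q1

The source sits at approximately (2.1, 3.0), which lies in quadrant Q1. The divergence there is about +5, positive as expected for a source.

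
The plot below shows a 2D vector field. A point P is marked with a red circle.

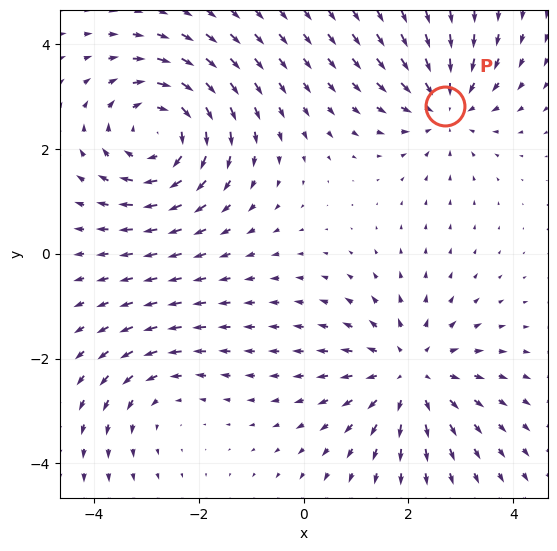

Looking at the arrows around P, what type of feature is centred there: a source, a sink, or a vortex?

At P (2.7, 2.8) the arrows converge inward. Divergence about -3, curl ≈0 — negative divergence with near-zero curl is a sink.

sink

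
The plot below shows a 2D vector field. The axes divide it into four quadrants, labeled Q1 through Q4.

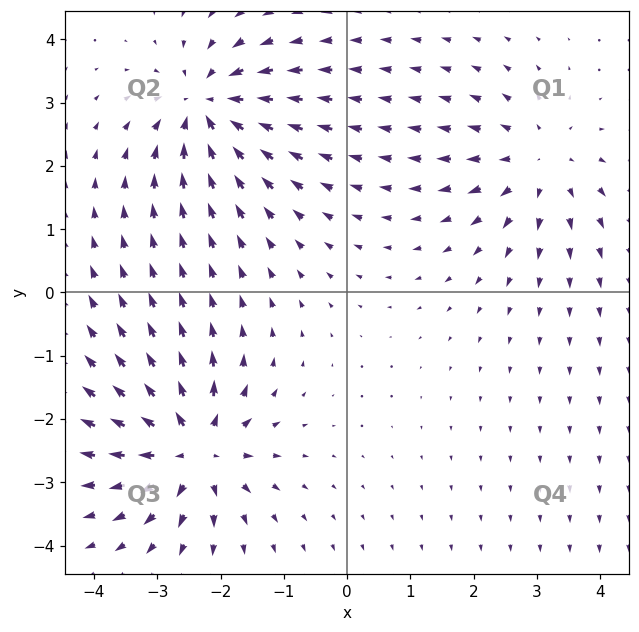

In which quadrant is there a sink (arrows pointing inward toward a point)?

Q2

The sink sits at approximately (-2.2, 2.9), which lies in quadrant Q2. The divergence there is about -5, negative as expected for a sink.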